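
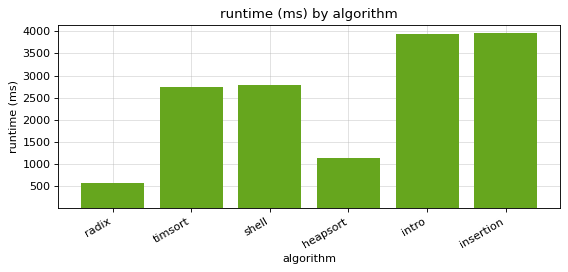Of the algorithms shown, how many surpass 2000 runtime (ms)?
Above 2000: timsort, shell, intro, insertion.

4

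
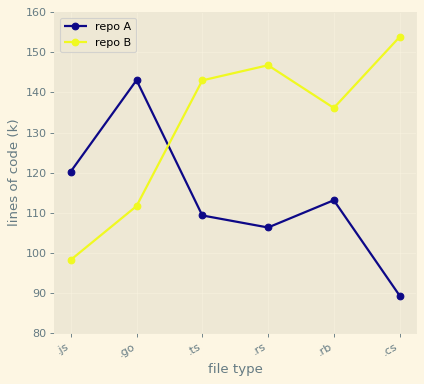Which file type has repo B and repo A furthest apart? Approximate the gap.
.cs: repo B ≈ 150, repo A ≈ 90 → gap ≈ 60. Next-largest (.rs) is only ≈ 40.

.cs, ≈ 60 k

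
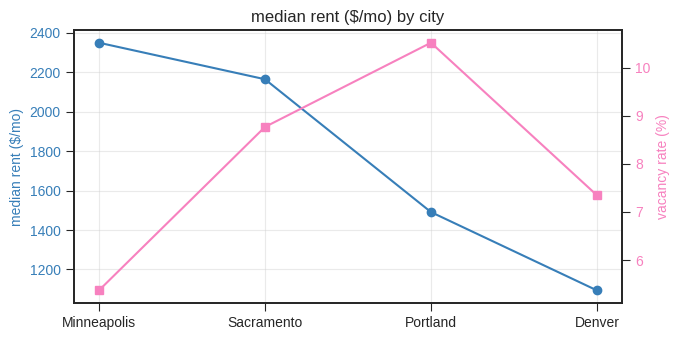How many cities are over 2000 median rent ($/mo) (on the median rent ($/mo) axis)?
2

Above 2000: Minneapolis, Sacramento.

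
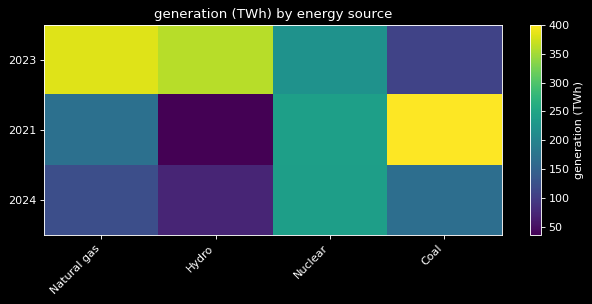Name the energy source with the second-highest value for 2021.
Top 3 for 2021: Coal ≈ 400, Nuclear ≈ 250, Natural gas ≈ 150.

Nuclear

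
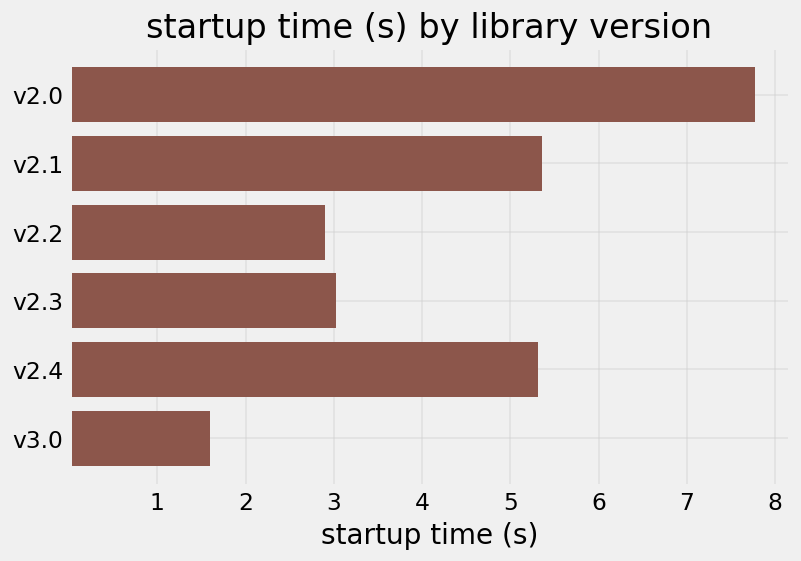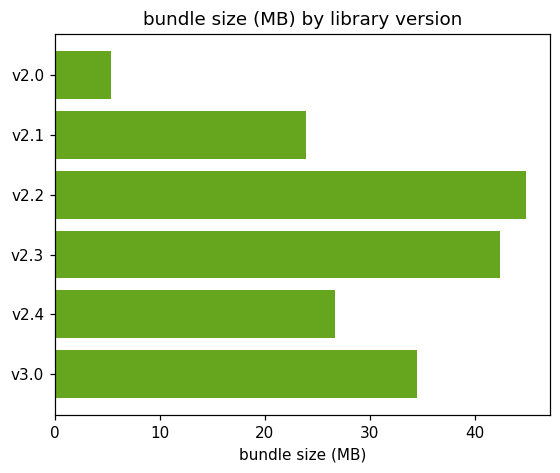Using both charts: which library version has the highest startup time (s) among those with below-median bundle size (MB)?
Chart 2 median bundle size (MB) ≈ 30; below-median library versions: v2.0, v2.1, v2.4. Among those, v2.0 has the highest startup time (s) (≈ 8).

v2.0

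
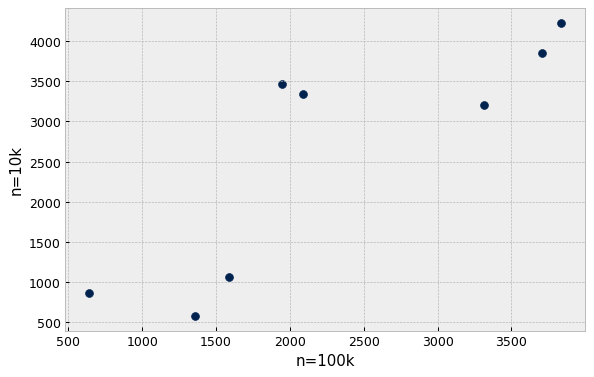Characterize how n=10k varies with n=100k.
Points are positively correlated; strong (|r| ≈ 0.8).

positive, strong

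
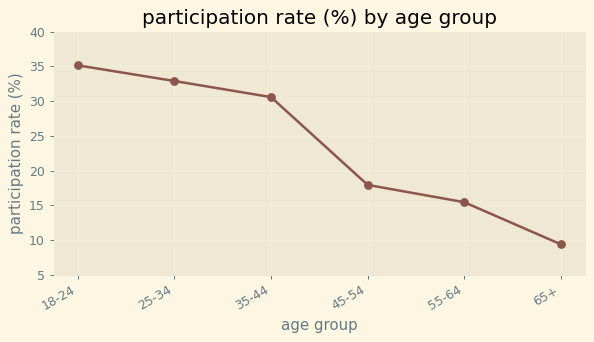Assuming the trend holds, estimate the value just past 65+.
≈ 5

Last three: 20, 15, 10 → slope ≈ -5/step → next ≈ 5.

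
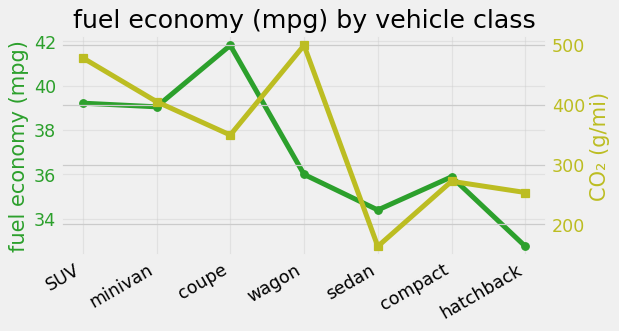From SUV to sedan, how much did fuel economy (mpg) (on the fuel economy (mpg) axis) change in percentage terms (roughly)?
≈ -12.8%

SUV ≈ 39, sedan ≈ 34; (34 − 39) / 39 ≈ -12.8%.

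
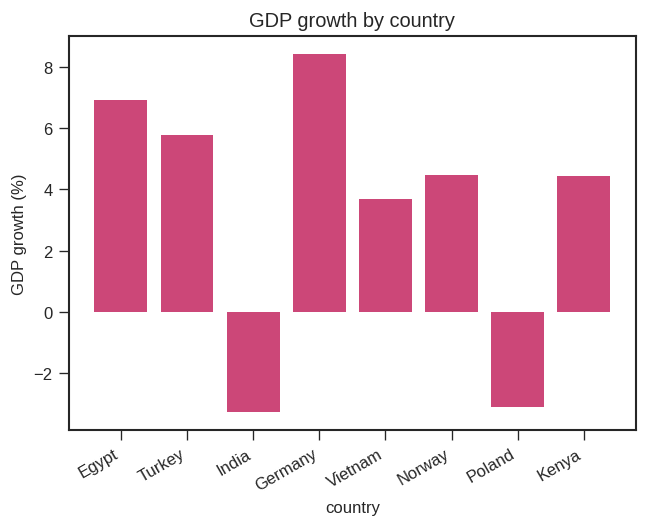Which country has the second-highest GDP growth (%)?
Top 3: Germany ≈ 8, Egypt ≈ 7, Turkey ≈ 6.

Egypt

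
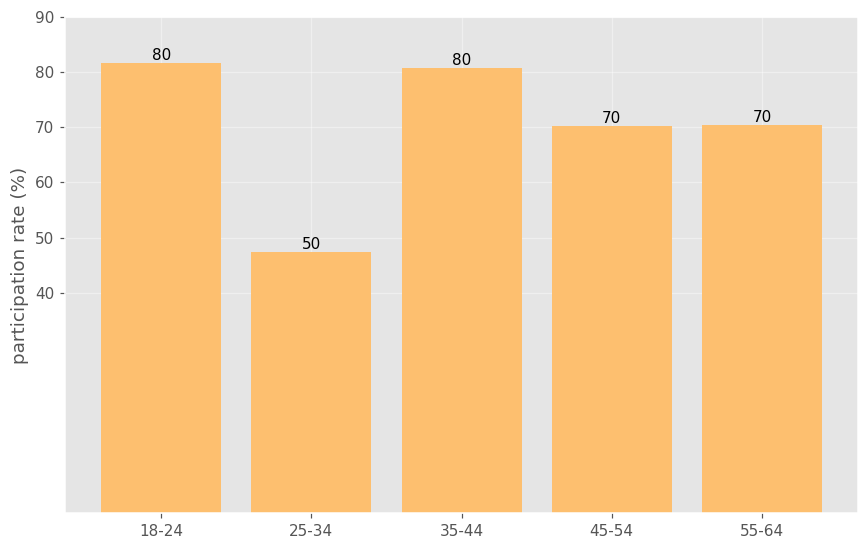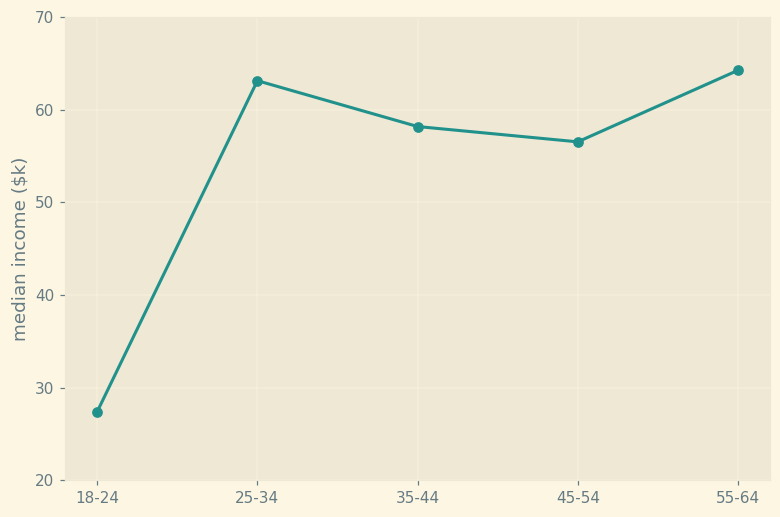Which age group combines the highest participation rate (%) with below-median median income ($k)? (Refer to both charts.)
Chart 2 median median income ($k) ≈ 60; below-median age groups: 18-24, 45-54. Among those, 18-24 has the highest participation rate (%) (≈ 80).

18-24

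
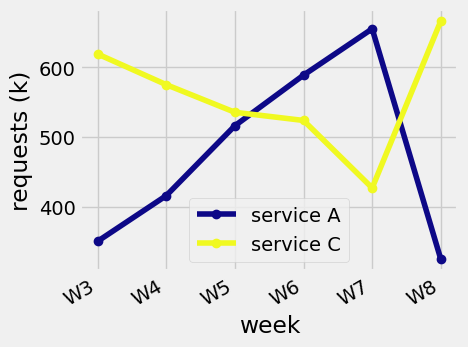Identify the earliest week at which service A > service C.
W5: service A ≈ 500 vs service C ≈ 550 (not yet); W6: service A ≈ 600 vs service C ≈ 500 (first crossover).

W6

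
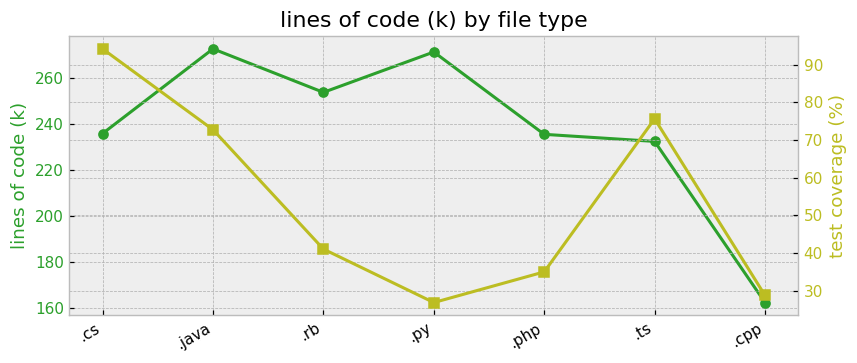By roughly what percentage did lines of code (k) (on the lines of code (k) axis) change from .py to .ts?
≈ -14.8%

.py ≈ 270, .ts ≈ 230; (230 − 270) / 270 ≈ -14.8%.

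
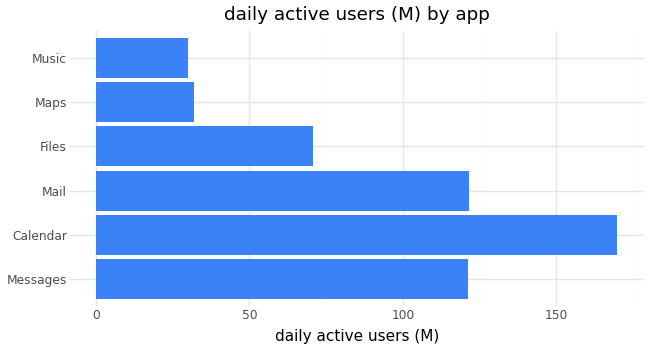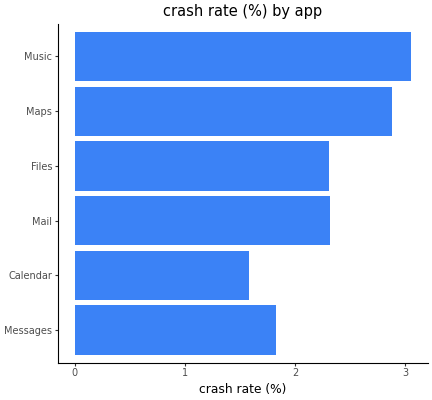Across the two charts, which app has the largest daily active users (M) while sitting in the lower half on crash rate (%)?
Calendar

Chart 2 median crash rate (%) ≈ 2.5; below-median apps: Messages, Calendar, Files. Among those, Calendar has the highest daily active users (M) (≈ 160).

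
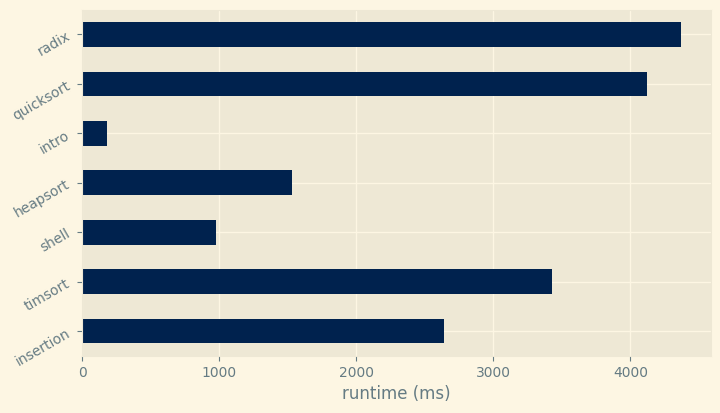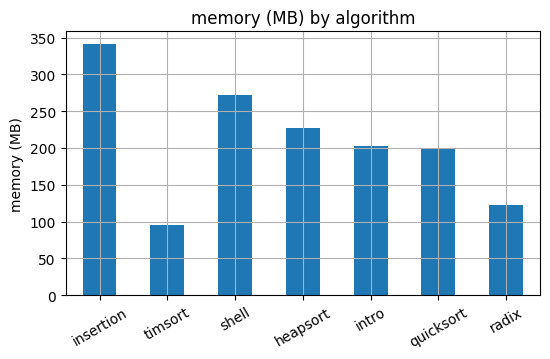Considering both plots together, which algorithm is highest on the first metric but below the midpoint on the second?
radix

Chart 2 median memory (MB) ≈ 200; below-median algorithms: timsort, quicksort, radix. Among those, radix has the highest runtime (ms) (≈ 4500).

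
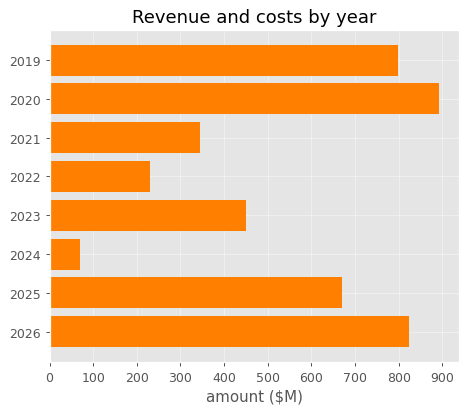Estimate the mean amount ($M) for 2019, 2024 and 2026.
≈ 567

(800 + 100 + 800) / 3 ≈ 567.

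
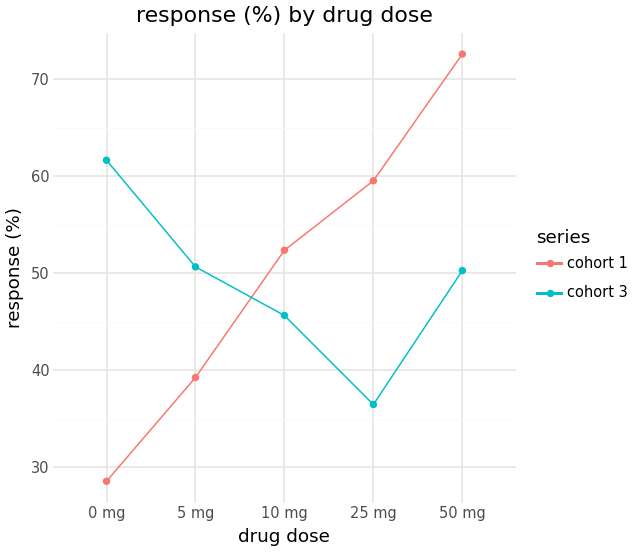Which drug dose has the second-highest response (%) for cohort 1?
Top 3 for cohort 1: 50 mg ≈ 75, 25 mg ≈ 60, 10 mg ≈ 50.

25 mg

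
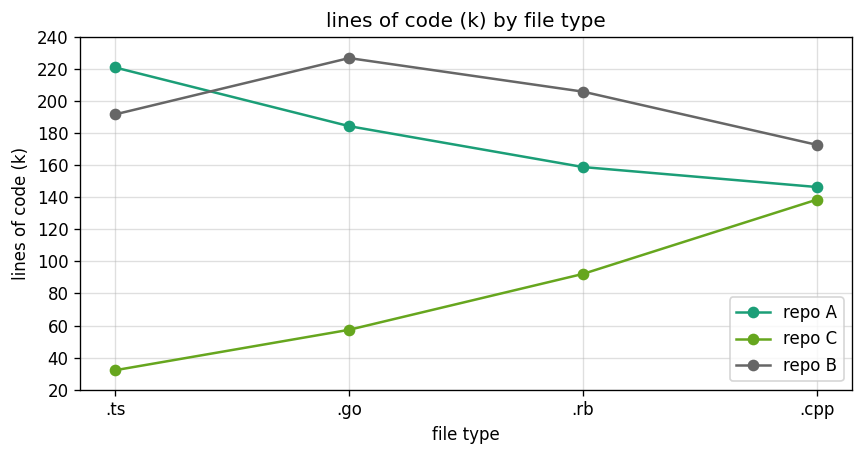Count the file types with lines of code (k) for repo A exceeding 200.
1

Above 200: .ts.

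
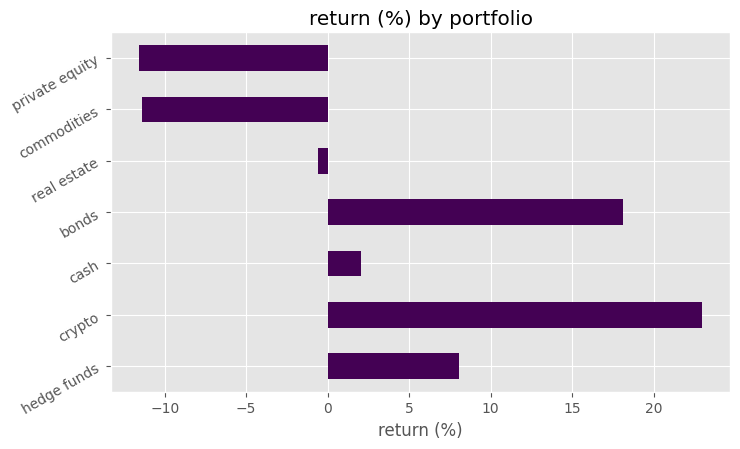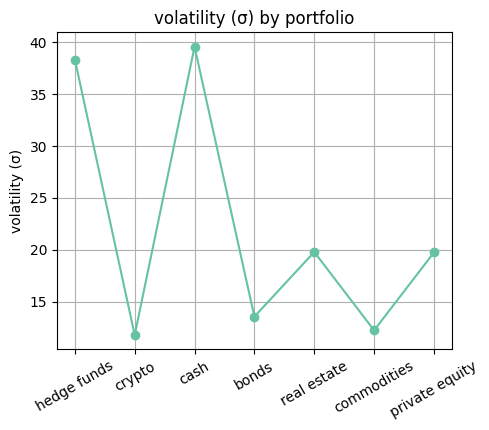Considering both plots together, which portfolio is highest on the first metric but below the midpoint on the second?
Chart 2 median volatility (σ) ≈ 20; below-median portfolios: crypto, bonds, commodities. Among those, crypto has the highest return (%) (≈ 25).

crypto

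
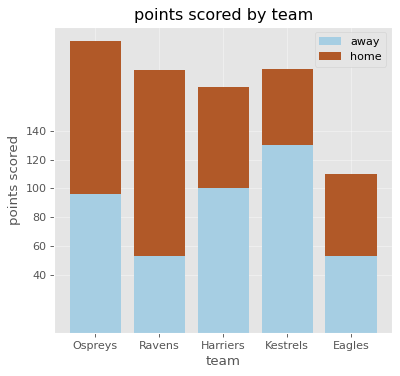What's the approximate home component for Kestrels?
≈ 60

home top ≈ 180, bottom ≈ 120; segment ≈ 60.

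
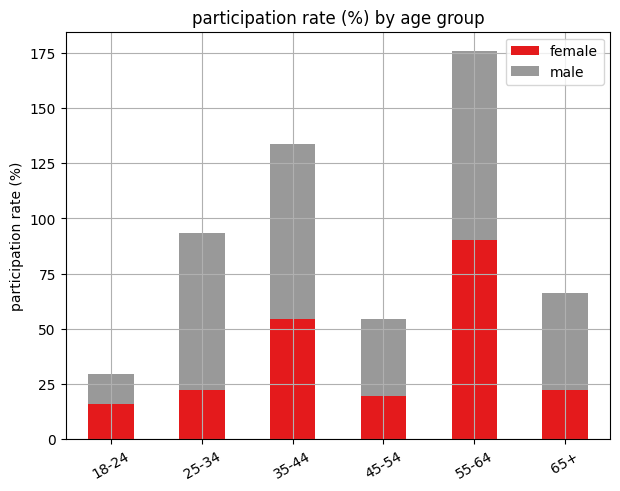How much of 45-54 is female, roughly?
≈ 20

female top ≈ 20, bottom ≈ 0; segment ≈ 20.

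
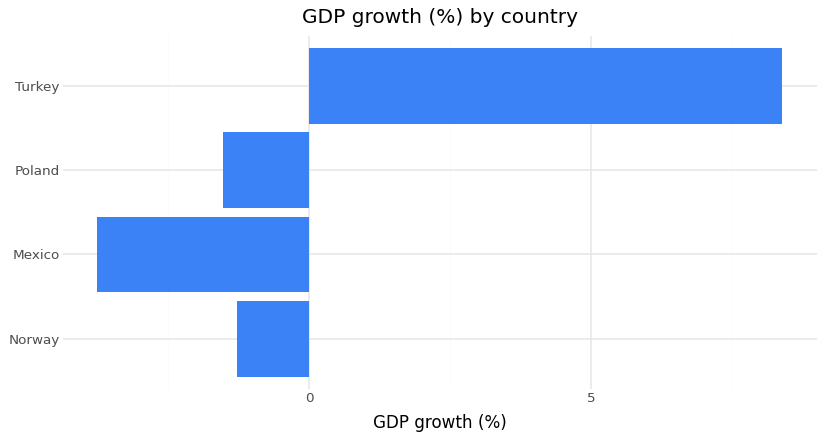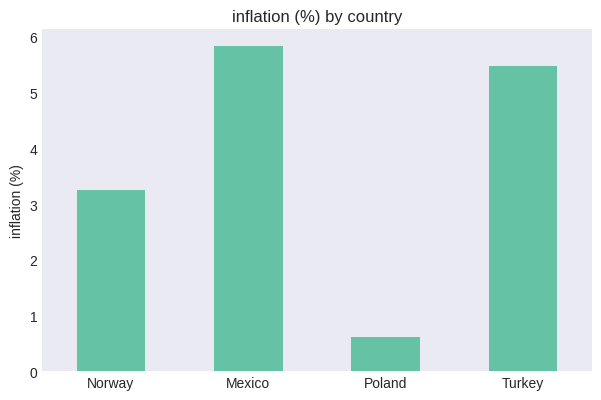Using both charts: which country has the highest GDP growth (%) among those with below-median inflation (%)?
Chart 2 median inflation (%) ≈ 4; below-median countries: Norway, Poland. Among those, Norway has the highest GDP growth (%) (≈ -1).

Norway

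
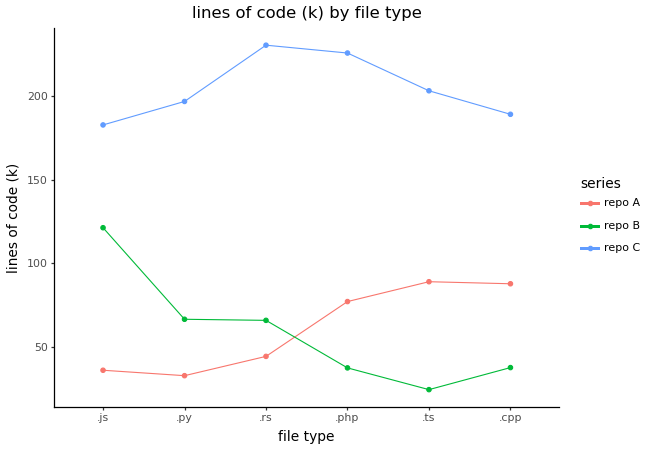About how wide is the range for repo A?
Max .ts ≈ 80, min .py ≈ 40; range ≈ 40.

≈ 40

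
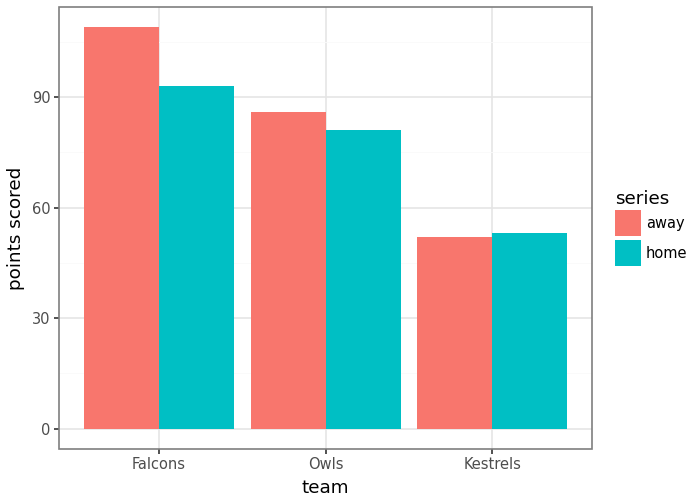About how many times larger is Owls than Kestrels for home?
Owls ≈ 80, Kestrels ≈ 50; 80/50 ≈ 1.6.

≈ 1.6×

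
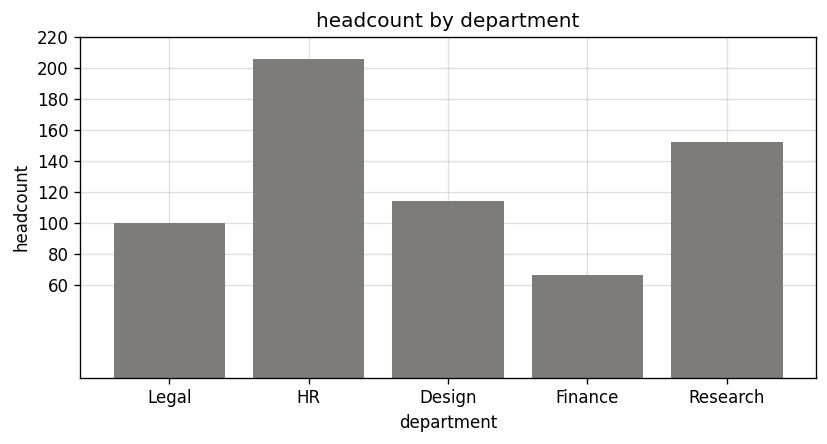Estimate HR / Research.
HR ≈ 200, Research ≈ 160; 200/160 ≈ 1.25.

≈ 1.25×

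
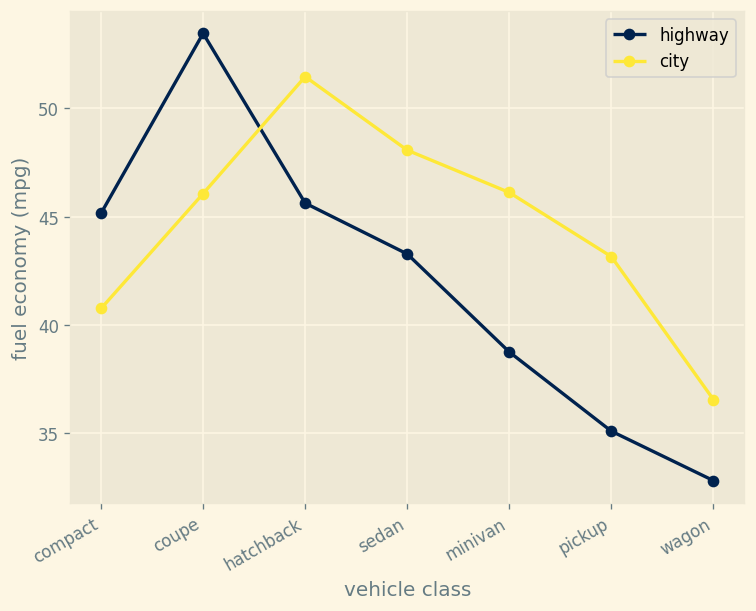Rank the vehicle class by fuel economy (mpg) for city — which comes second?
Top 3 for city: hatchback ≈ 52, sedan ≈ 48, minivan ≈ 46.

sedan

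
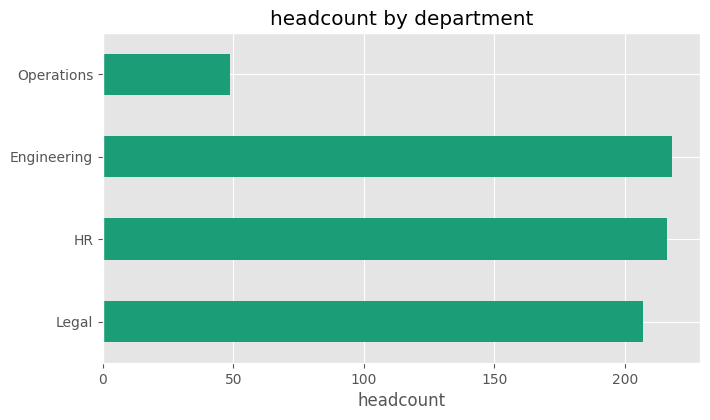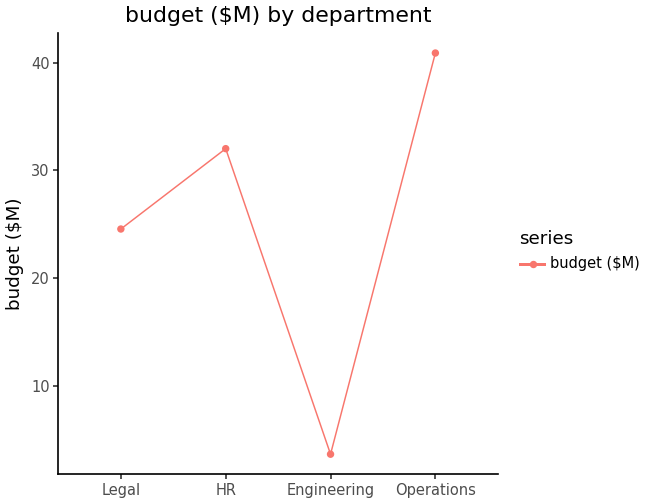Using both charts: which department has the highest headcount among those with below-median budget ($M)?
Chart 2 median budget ($M) ≈ 30; below-median departments: Legal, Engineering. Among those, Engineering has the highest headcount (≈ 220).

Engineering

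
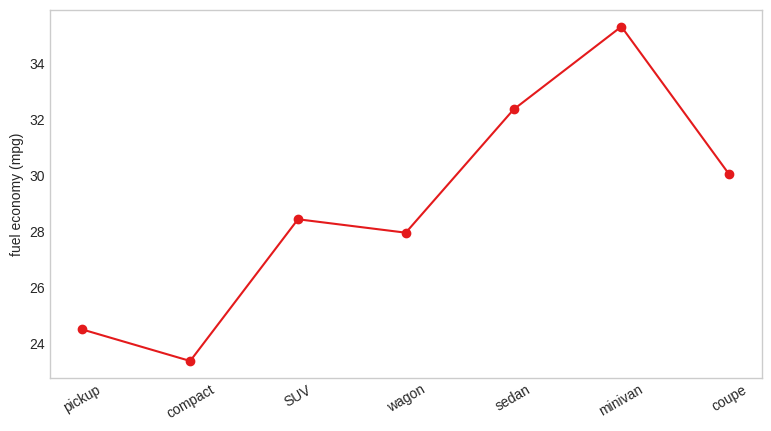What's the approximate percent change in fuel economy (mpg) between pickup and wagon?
≈ +12%

pickup ≈ 25, wagon ≈ 28; (28 − 25) / 25 ≈ +12%.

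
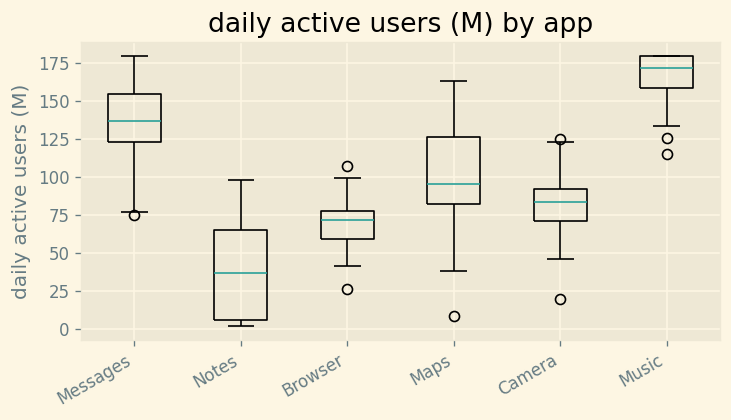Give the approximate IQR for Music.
≈ 20

Q3 ≈ 180, Q1 ≈ 160; IQR ≈ 20.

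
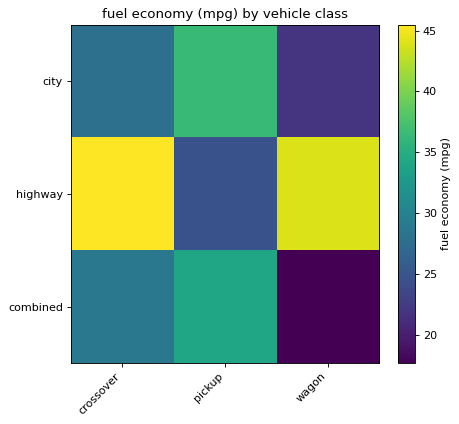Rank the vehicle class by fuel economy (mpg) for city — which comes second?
crossover

Top 3 for city: pickup ≈ 35, crossover ≈ 30, wagon ≈ 20.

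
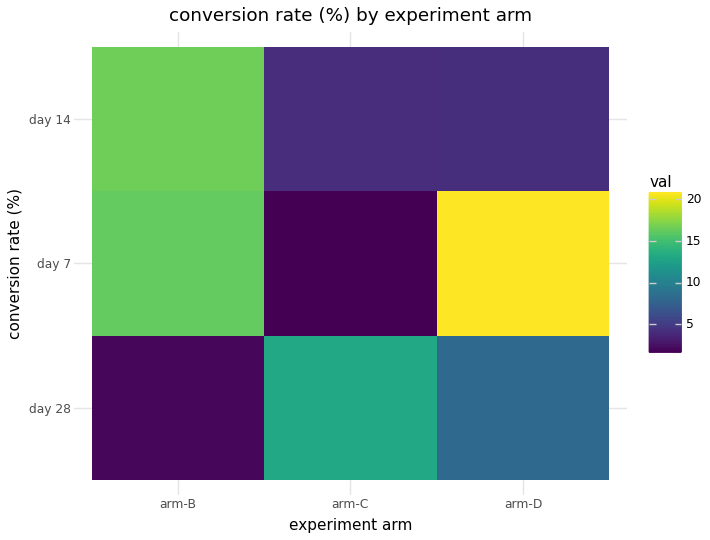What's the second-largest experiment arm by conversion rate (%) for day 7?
Top 3 for day 7: arm-D ≈ 20, arm-B ≈ 16, arm-C ≈ 2.

arm-B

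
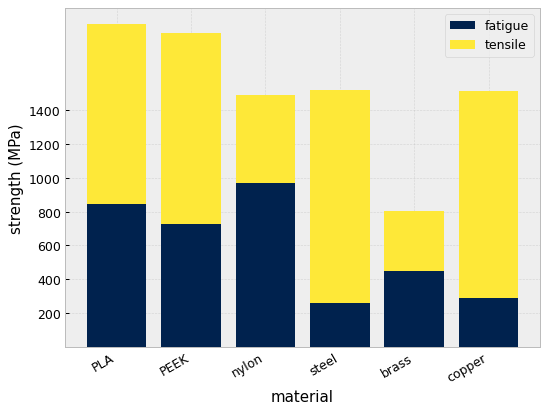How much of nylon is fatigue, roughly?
≈ 1000

fatigue top ≈ 1000, bottom ≈ 0; segment ≈ 1000.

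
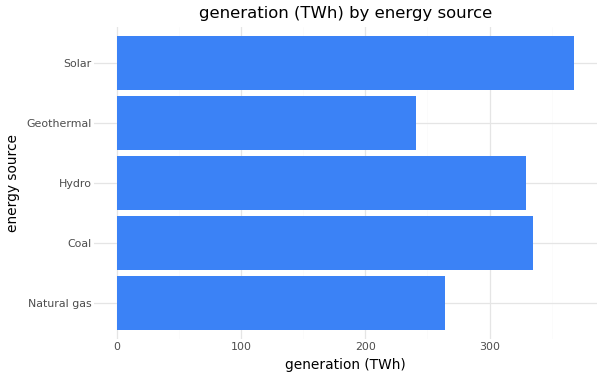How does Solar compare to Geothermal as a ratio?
Solar ≈ 350, Geothermal ≈ 250; 350/250 ≈ 1.4.

≈ 1.4×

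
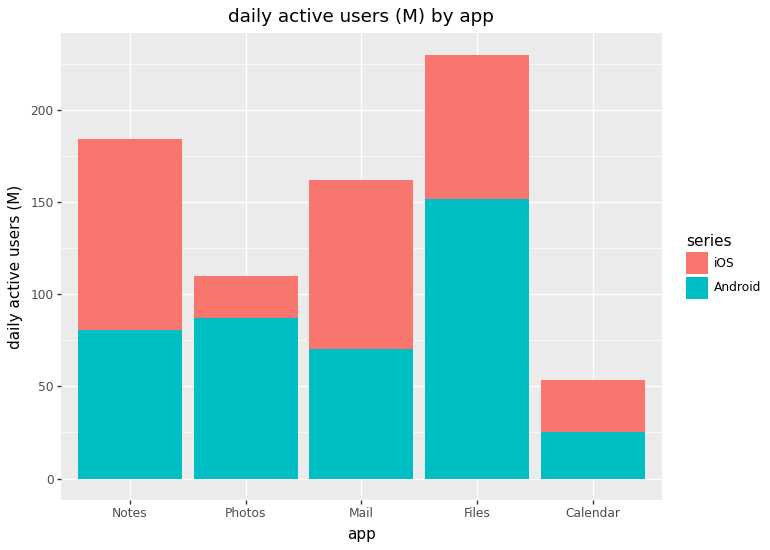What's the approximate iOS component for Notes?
iOS top ≈ 180, bottom ≈ 80; segment ≈ 100.

≈ 100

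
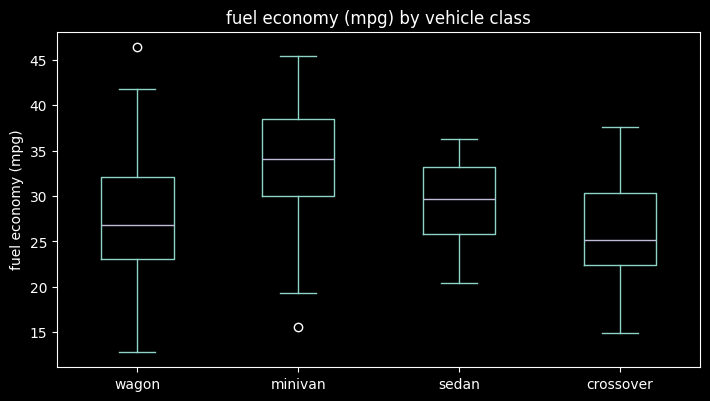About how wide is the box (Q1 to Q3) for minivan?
≈ 8

Q3 ≈ 38, Q1 ≈ 30; IQR ≈ 8.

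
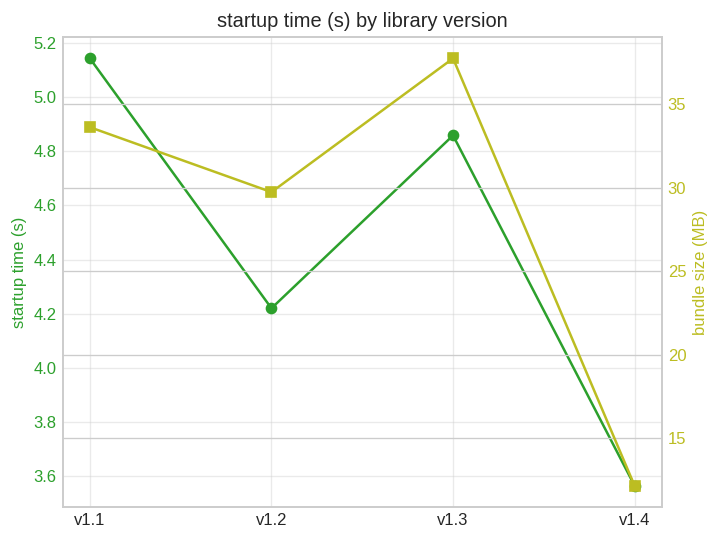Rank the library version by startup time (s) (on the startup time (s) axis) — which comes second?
v1.3

Top 3 (on the startup time (s) axis): v1.1 ≈ 5.2, v1.3 ≈ 4.8, v1.2 ≈ 4.2.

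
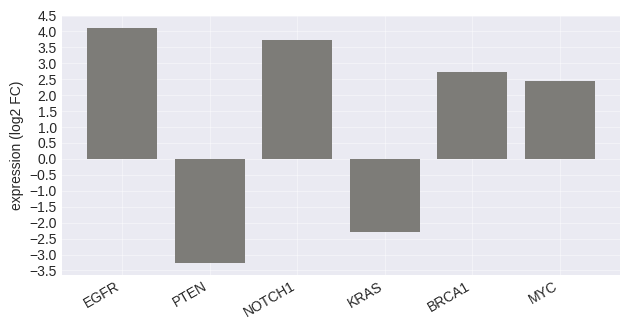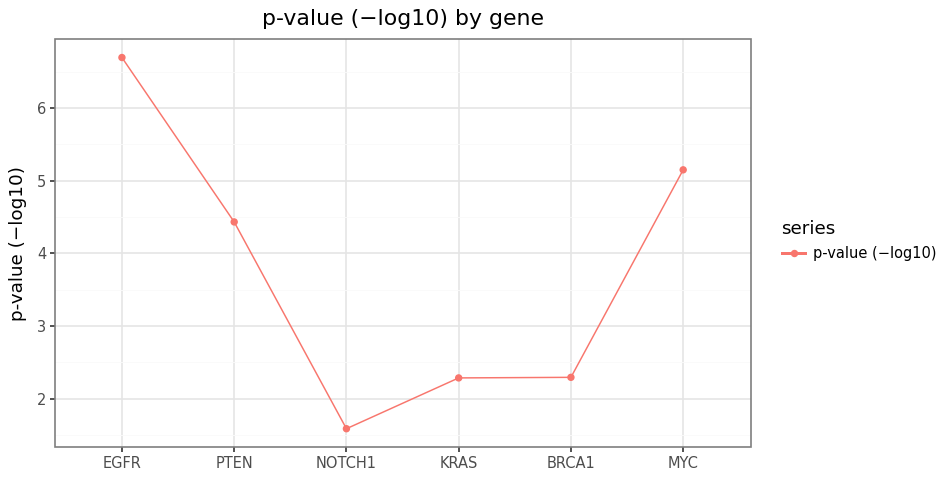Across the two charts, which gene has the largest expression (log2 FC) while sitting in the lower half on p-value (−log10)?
Chart 2 median p-value (−log10) ≈ 3; below-median genes: NOTCH1, KRAS, BRCA1. Among those, NOTCH1 has the highest expression (log2 FC) (≈ 3.5).

NOTCH1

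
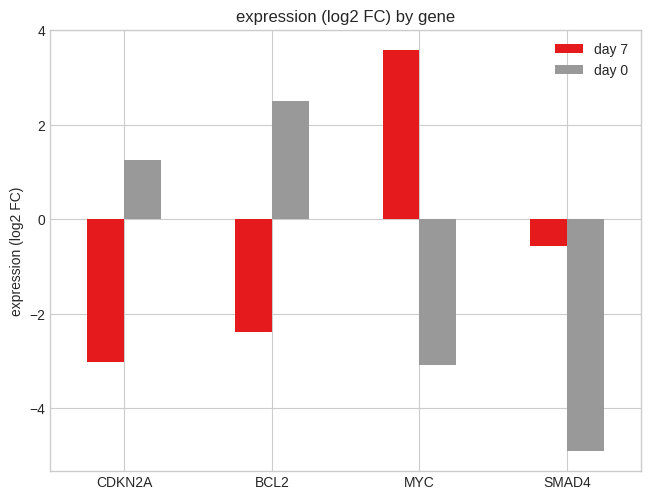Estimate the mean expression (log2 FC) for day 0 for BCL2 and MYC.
(2 + -3) / 2 ≈ 0.

≈ 0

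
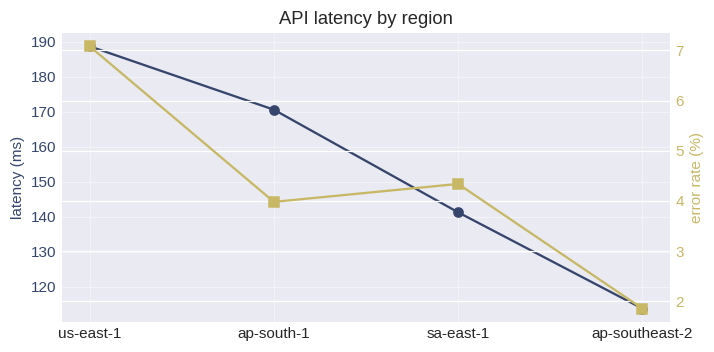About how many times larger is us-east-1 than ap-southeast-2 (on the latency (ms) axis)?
≈ 1.73×

us-east-1 ≈ 190, ap-southeast-2 ≈ 110; 190/110 ≈ 1.73.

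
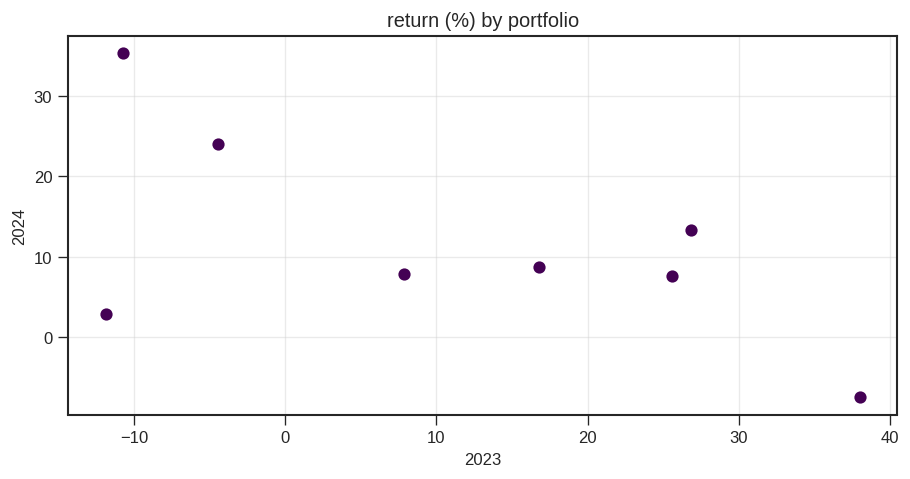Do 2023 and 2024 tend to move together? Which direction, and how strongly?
negative, moderate

Points are negatively correlated; moderate (|r| ≈ 0.6).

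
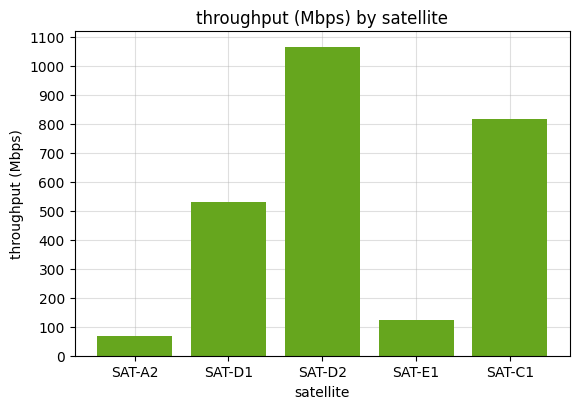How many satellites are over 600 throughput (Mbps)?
Above 600: SAT-D2, SAT-C1.

2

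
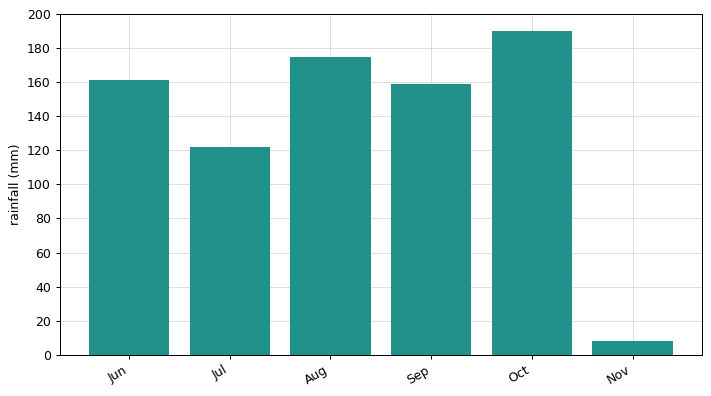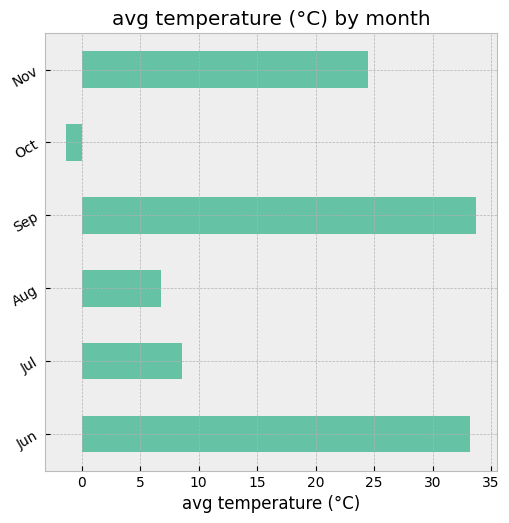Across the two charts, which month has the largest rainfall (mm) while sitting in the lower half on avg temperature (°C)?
Chart 2 median avg temperature (°C) ≈ 15; below-median months: Jul, Aug, Oct. Among those, Oct has the highest rainfall (mm) (≈ 200).

Oct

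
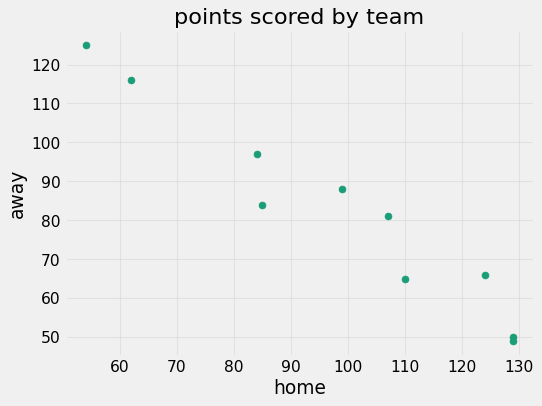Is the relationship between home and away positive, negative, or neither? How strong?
negative, strong

Points are negatively correlated; strong (|r| ≈ 1.0).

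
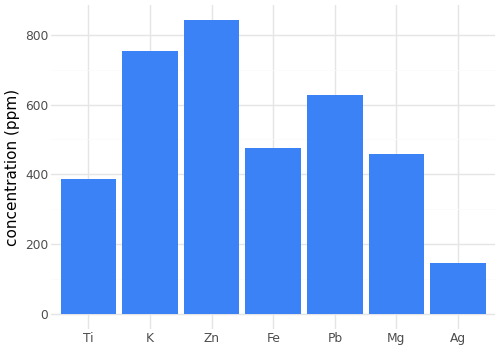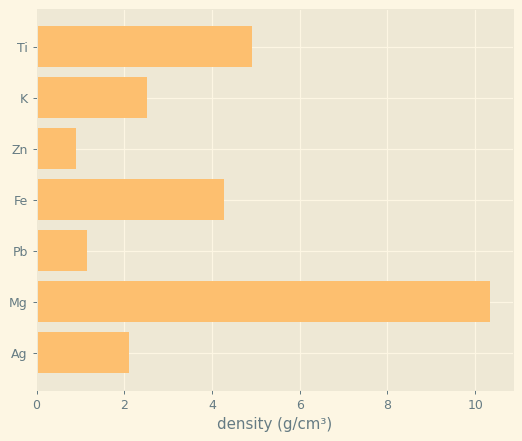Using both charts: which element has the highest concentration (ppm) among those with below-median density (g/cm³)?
Chart 2 median density (g/cm³) ≈ 3; below-median elements: Zn, Pb, Ag. Among those, Zn has the highest concentration (ppm) (≈ 800).

Zn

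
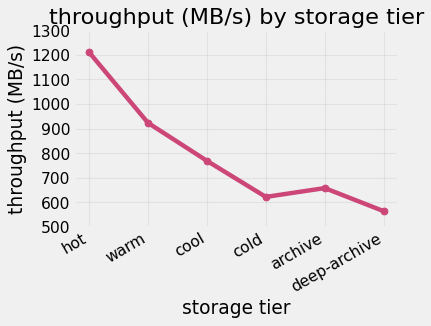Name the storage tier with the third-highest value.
cool

Top 4: hot ≈ 1200, warm ≈ 900, cool ≈ 800, archive ≈ 700.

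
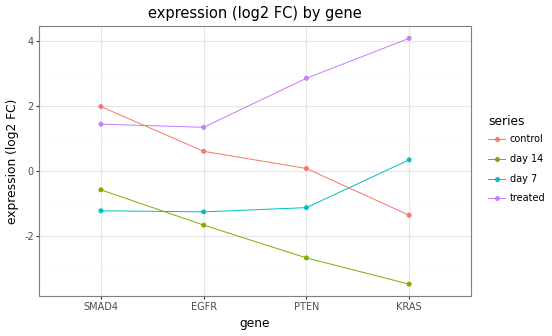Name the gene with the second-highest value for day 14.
EGFR

Top 3 for day 14: SMAD4 ≈ -1, EGFR ≈ -2, PTEN ≈ -3.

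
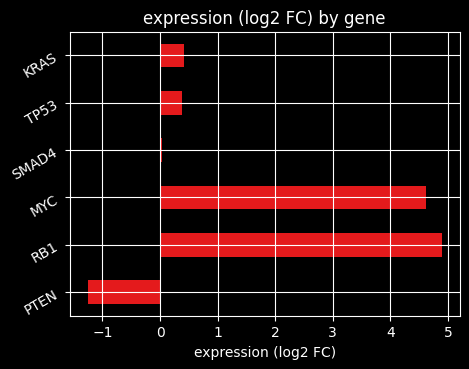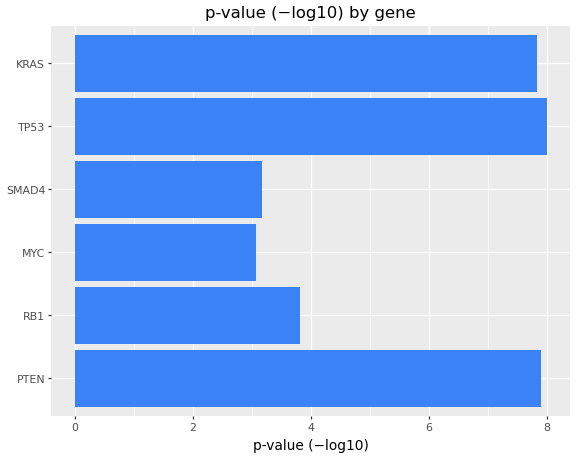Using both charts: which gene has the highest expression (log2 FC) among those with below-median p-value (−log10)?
Chart 2 median p-value (−log10) ≈ 6; below-median genes: RB1, MYC, SMAD4. Among those, RB1 has the highest expression (log2 FC) (≈ 5).

RB1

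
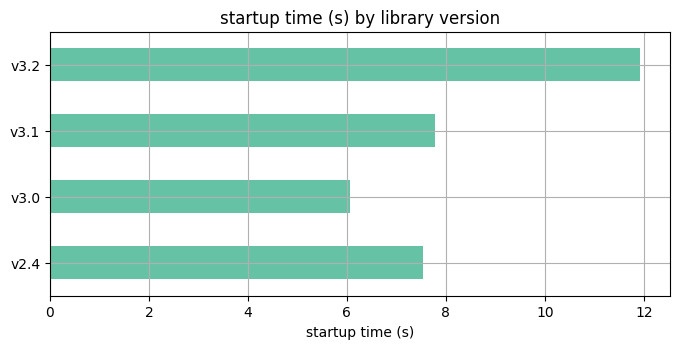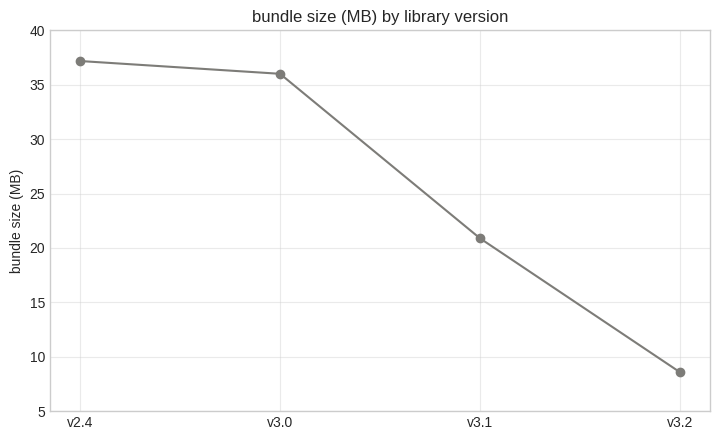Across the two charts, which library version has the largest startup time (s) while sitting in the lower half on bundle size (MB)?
Chart 2 median bundle size (MB) ≈ 30; below-median library versions: v3.1, v3.2. Among those, v3.2 has the highest startup time (s) (≈ 12).

v3.2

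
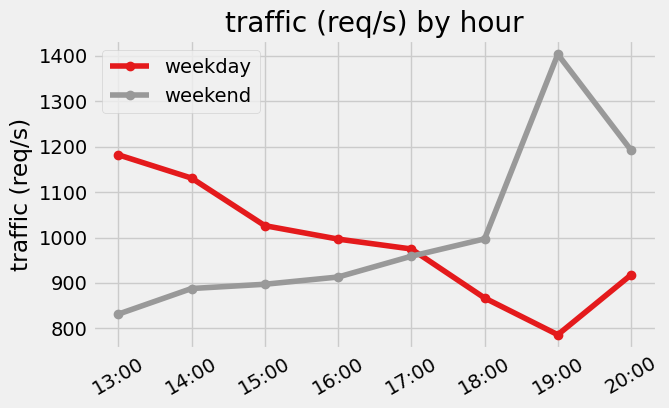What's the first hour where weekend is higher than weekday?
17:00: weekend ≈ 1000 vs weekday ≈ 1000 (not yet); 18:00: weekend ≈ 1000 vs weekday ≈ 900 (first crossover).

18:00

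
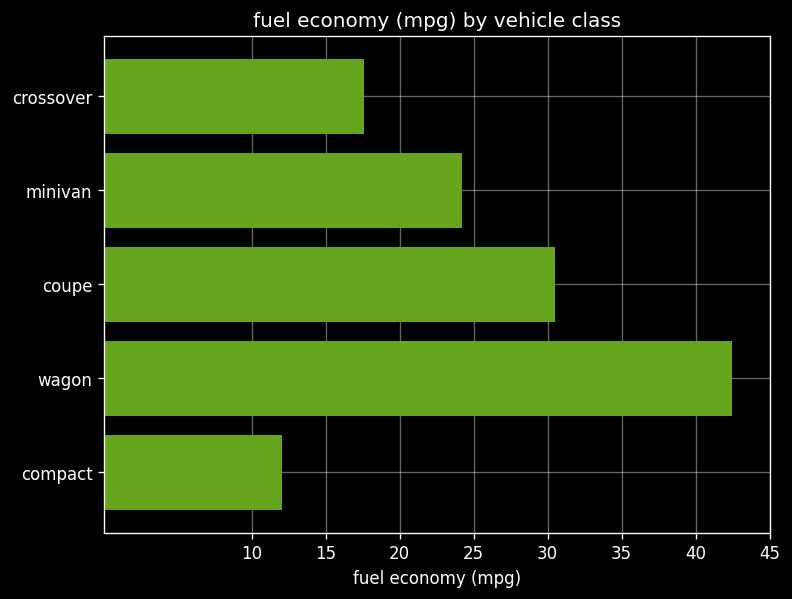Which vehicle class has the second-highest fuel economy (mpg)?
Top 3: wagon ≈ 40, coupe ≈ 30, minivan ≈ 25.

coupe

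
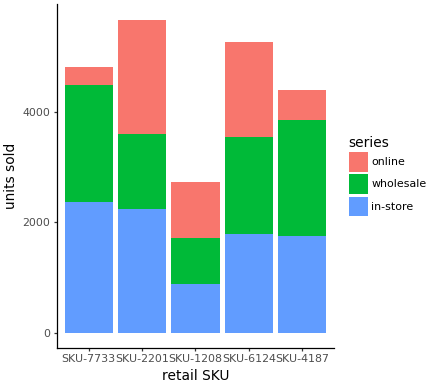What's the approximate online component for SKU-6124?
online top ≈ 5500, bottom ≈ 3500; segment ≈ 2000.

≈ 2000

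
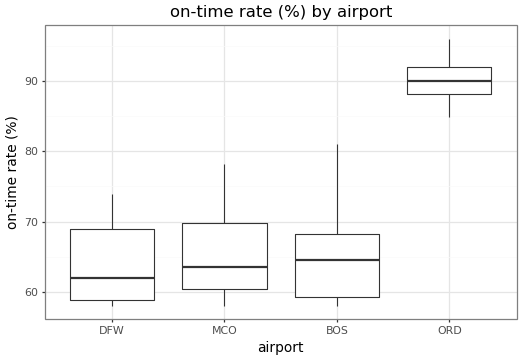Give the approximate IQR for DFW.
Q3 ≈ 70, Q1 ≈ 60; IQR ≈ 10.

≈ 10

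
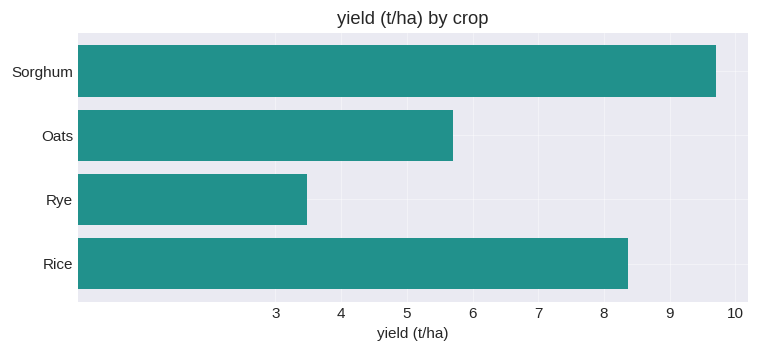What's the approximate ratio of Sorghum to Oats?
≈ 1.67×

Sorghum ≈ 10, Oats ≈ 6; 10/6 ≈ 1.67.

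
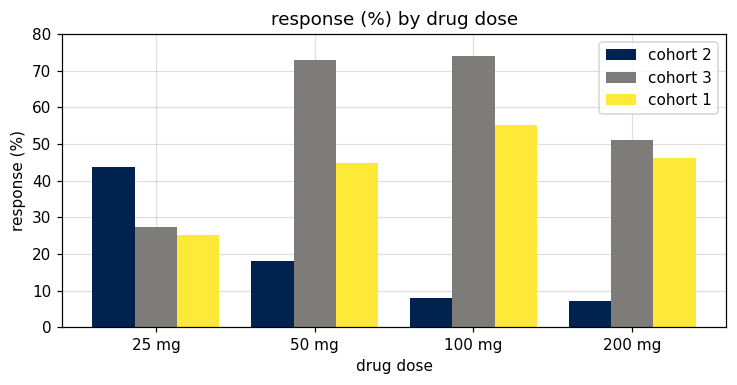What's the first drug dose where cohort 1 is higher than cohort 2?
50 mg

25 mg: cohort 1 ≈ 30 vs cohort 2 ≈ 40 (not yet); 50 mg: cohort 1 ≈ 40 vs cohort 2 ≈ 20 (first crossover).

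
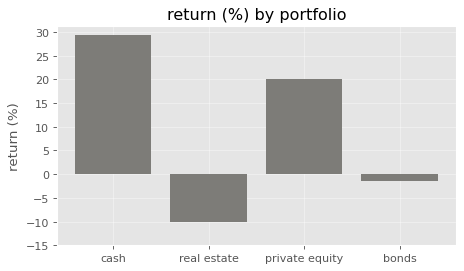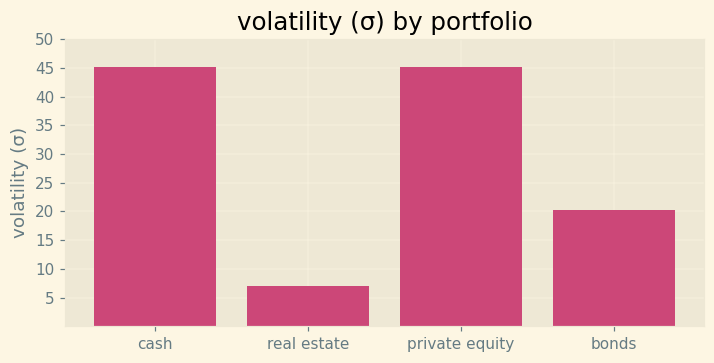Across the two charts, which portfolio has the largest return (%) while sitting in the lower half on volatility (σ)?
Chart 2 median volatility (σ) ≈ 35; below-median portfolios: real estate, bonds. Among those, bonds has the highest return (%) (≈ 0).

bonds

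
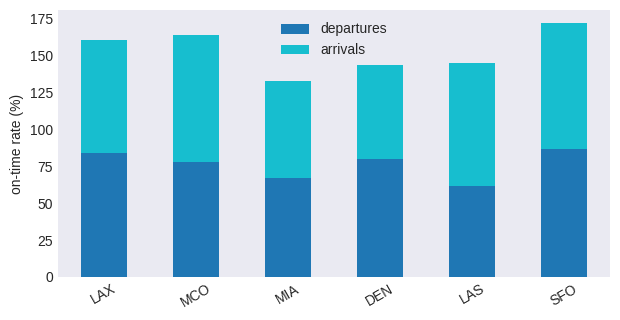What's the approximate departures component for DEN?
≈ 80

departures top ≈ 80, bottom ≈ 0; segment ≈ 80.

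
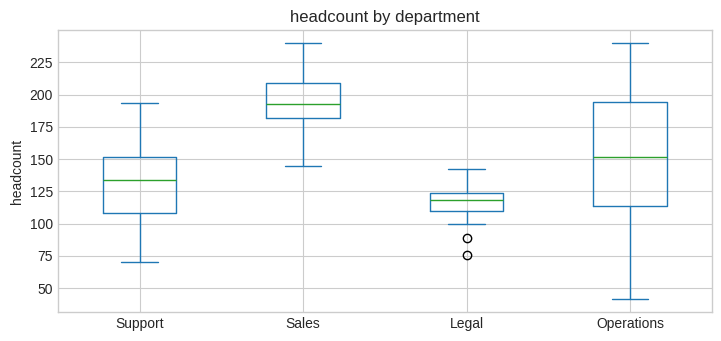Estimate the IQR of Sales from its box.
≈ 30

Q3 ≈ 210, Q1 ≈ 180; IQR ≈ 30.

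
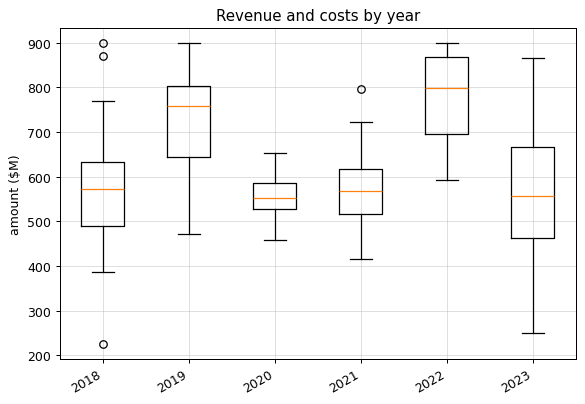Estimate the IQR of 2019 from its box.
Q3 ≈ 800, Q1 ≈ 640; IQR ≈ 160.

≈ 160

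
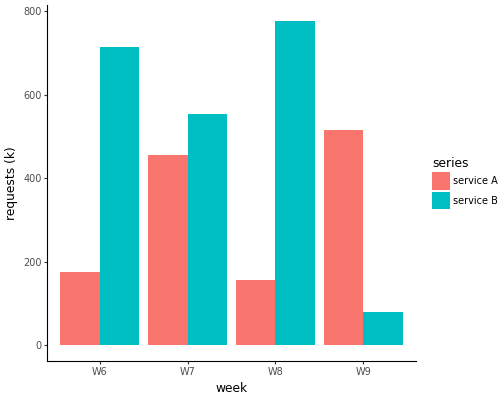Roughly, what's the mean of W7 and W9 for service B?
≈ 350

(600 + 100) / 2 ≈ 350.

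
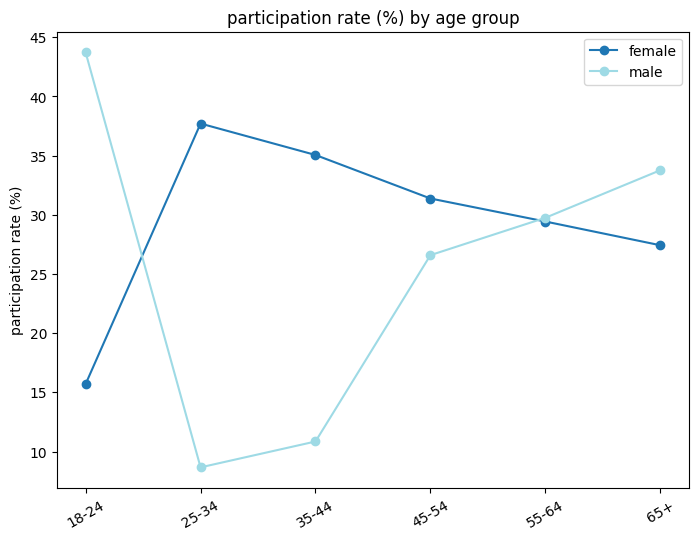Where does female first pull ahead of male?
25-34

18-24: female ≈ 15 vs male ≈ 45 (not yet); 25-34: female ≈ 40 vs male ≈ 10 (first crossover).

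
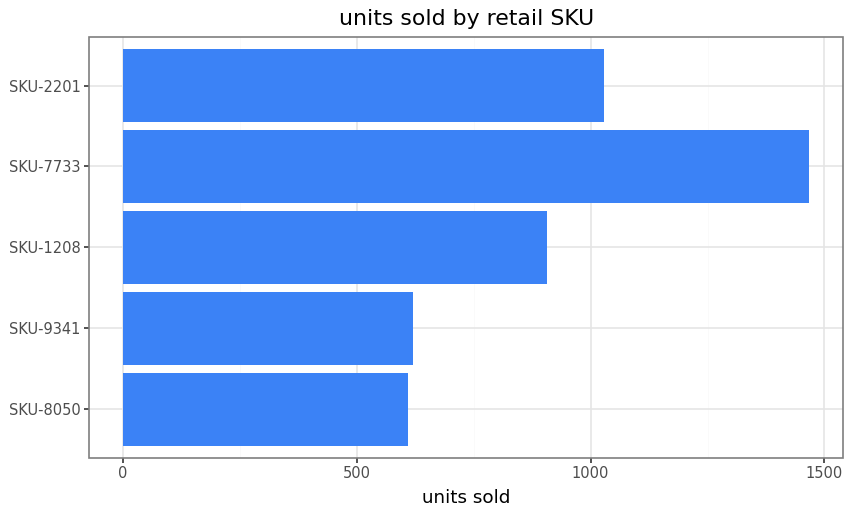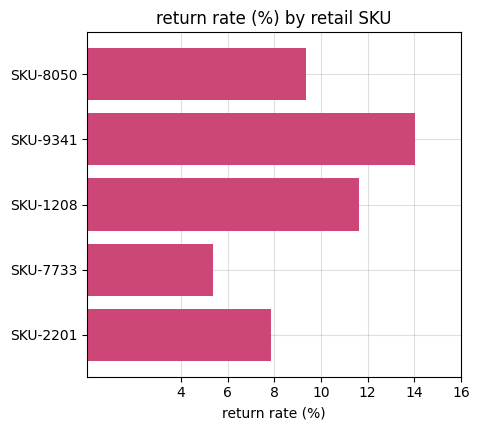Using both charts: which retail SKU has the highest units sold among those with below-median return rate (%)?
SKU-7733

Chart 2 median return rate (%) ≈ 10; below-median retail SKUs: SKU-7733, SKU-2201. Among those, SKU-7733 has the highest units sold (≈ 1400).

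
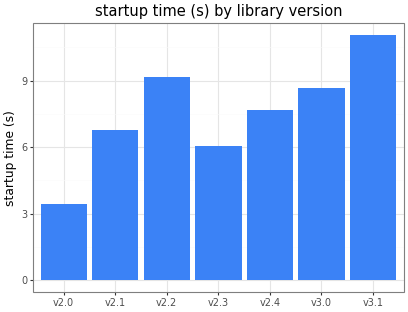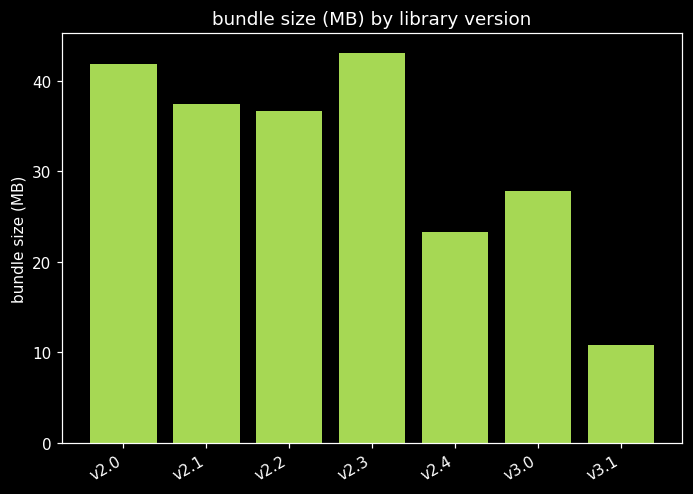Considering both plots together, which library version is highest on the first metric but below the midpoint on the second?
Chart 2 median bundle size (MB) ≈ 35; below-median library versions: v2.4, v3.0, v3.1. Among those, v3.1 has the highest startup time (s) (≈ 12).

v3.1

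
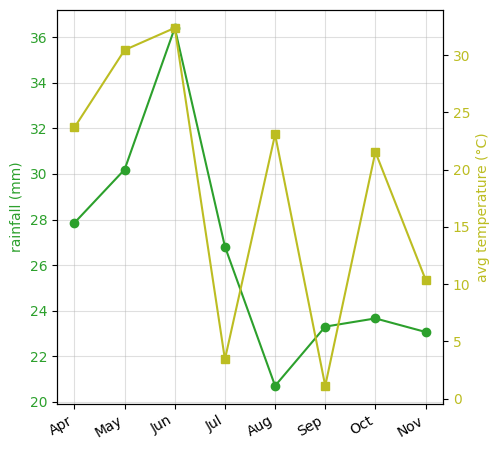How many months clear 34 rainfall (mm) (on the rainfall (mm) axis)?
1

Above 34: Jun.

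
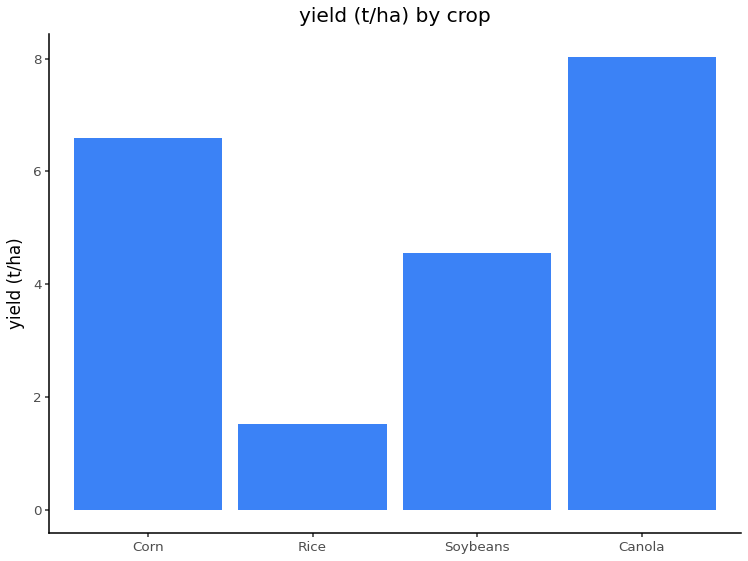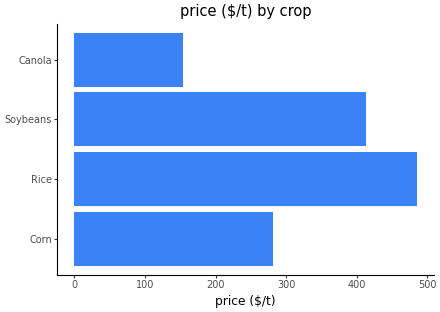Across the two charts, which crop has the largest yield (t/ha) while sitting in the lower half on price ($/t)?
Canola

Chart 2 median price ($/t) ≈ 350; below-median crops: Corn, Canola. Among those, Canola has the highest yield (t/ha) (≈ 8).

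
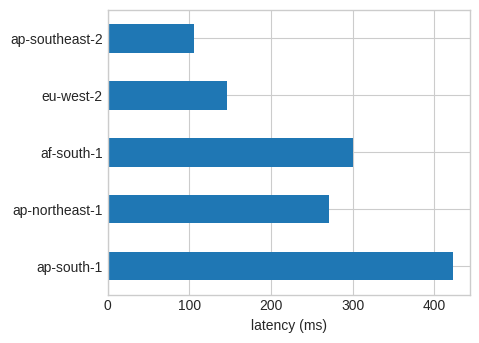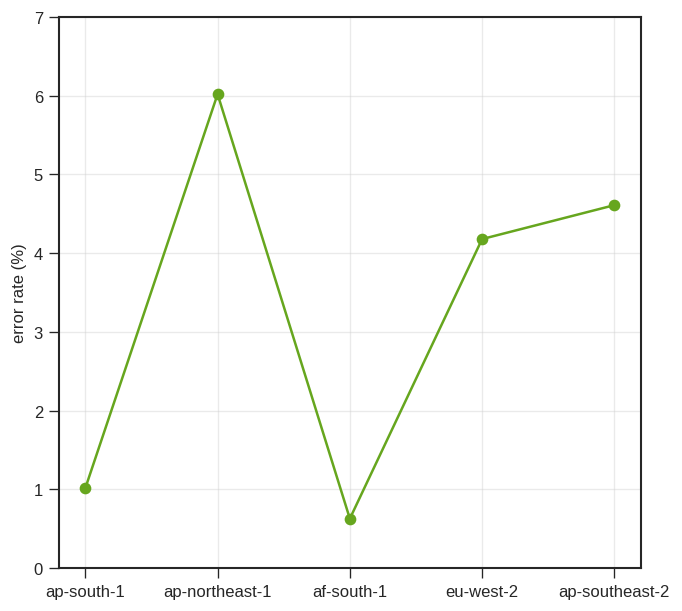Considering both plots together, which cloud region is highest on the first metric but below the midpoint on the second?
ap-south-1

Chart 2 median error rate (%) ≈ 4; below-median cloud regions: ap-south-1, af-south-1. Among those, ap-south-1 has the highest latency (ms) (≈ 400).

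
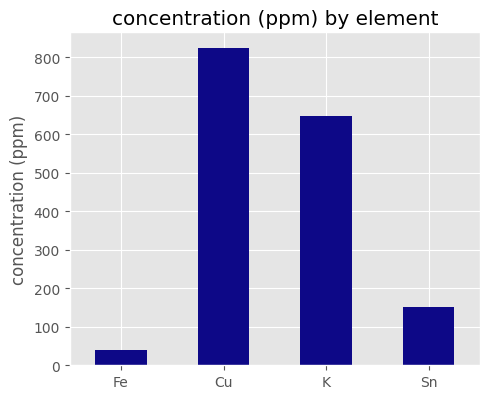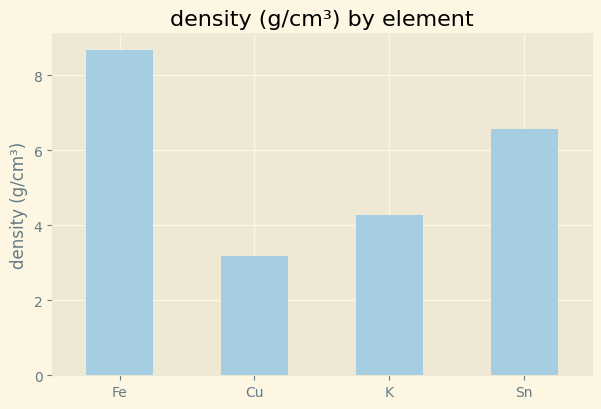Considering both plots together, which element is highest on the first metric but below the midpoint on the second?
Cu

Chart 2 median density (g/cm³) ≈ 5; below-median elements: Cu, K. Among those, Cu has the highest concentration (ppm) (≈ 800).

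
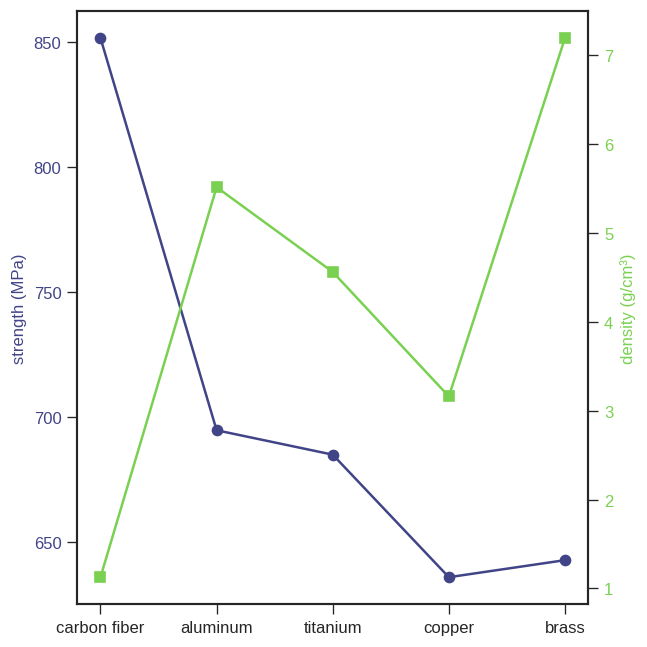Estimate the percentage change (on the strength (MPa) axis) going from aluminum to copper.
≈ -8.6%

aluminum ≈ 700, copper ≈ 640; (640 − 700) / 700 ≈ -8.6%.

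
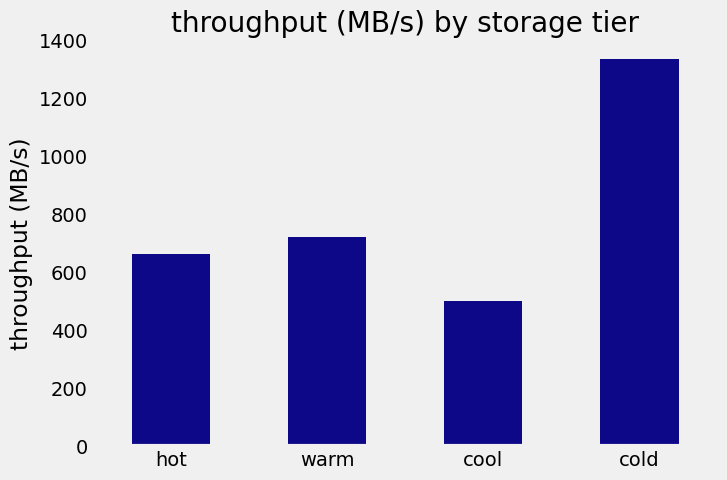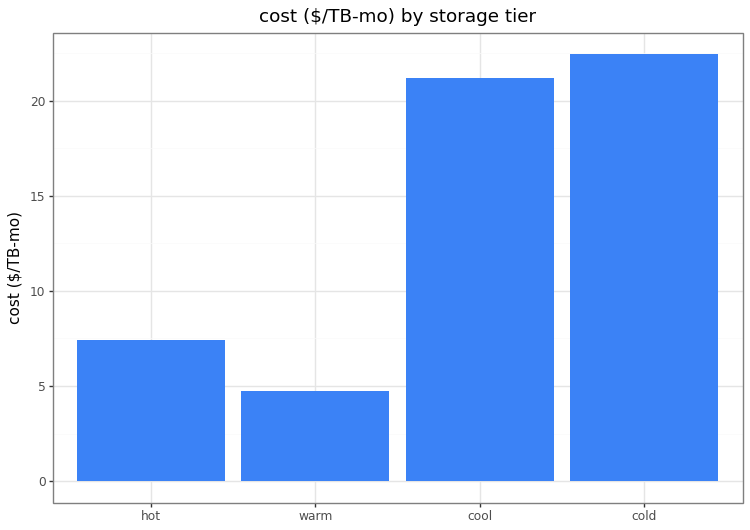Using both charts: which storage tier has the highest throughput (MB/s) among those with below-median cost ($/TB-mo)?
warm

Chart 2 median cost ($/TB-mo) ≈ 15; below-median storage tiers: hot, warm. Among those, warm has the highest throughput (MB/s) (≈ 800).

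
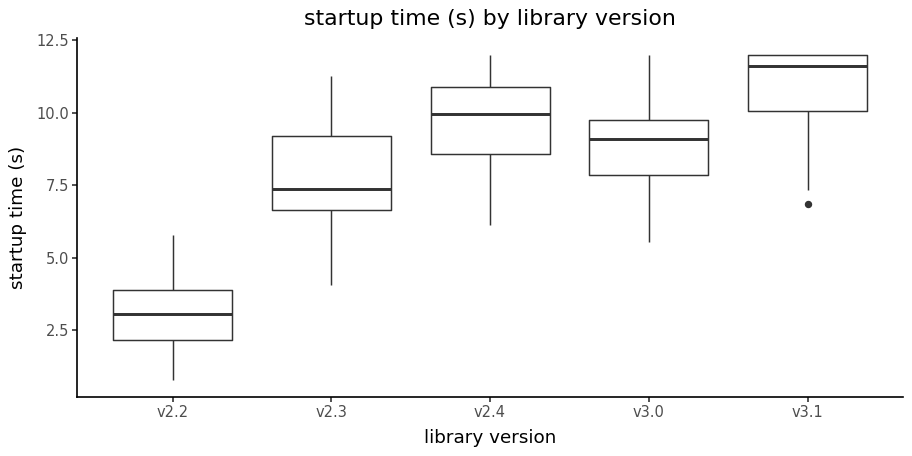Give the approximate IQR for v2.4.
Q3 ≈ 11, Q1 ≈ 9; IQR ≈ 2.

≈ 2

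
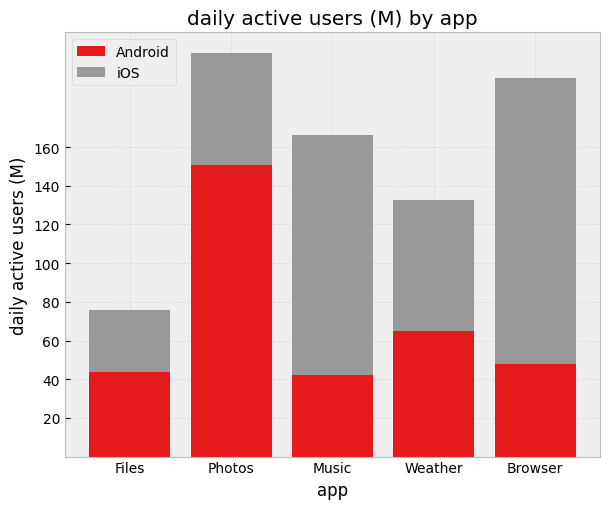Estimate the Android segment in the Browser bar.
≈ 40

Android top ≈ 40, bottom ≈ 0; segment ≈ 40.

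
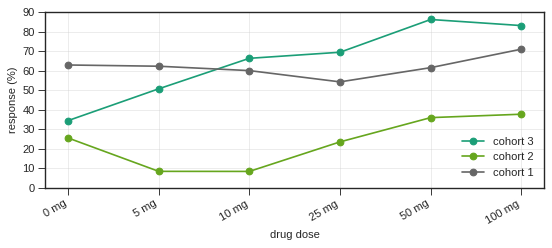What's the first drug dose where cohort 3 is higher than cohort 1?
10 mg

5 mg: cohort 3 ≈ 50 vs cohort 1 ≈ 60 (not yet); 10 mg: cohort 3 ≈ 70 vs cohort 1 ≈ 60 (first crossover).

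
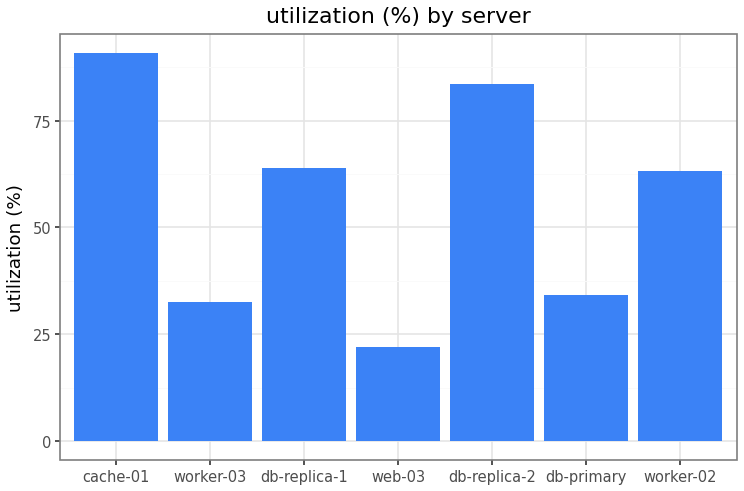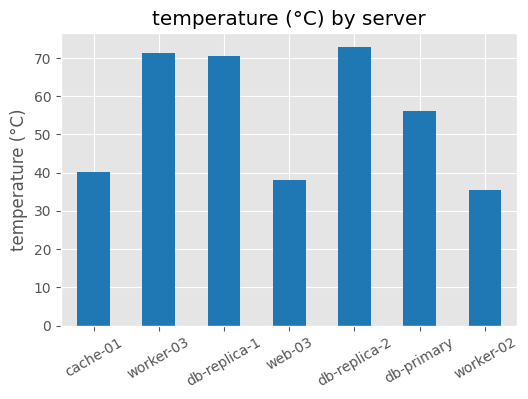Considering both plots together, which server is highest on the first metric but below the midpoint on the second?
cache-01

Chart 2 median temperature (°C) ≈ 60; below-median servers: cache-01, web-03, worker-02. Among those, cache-01 has the highest utilization (%) (≈ 90).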